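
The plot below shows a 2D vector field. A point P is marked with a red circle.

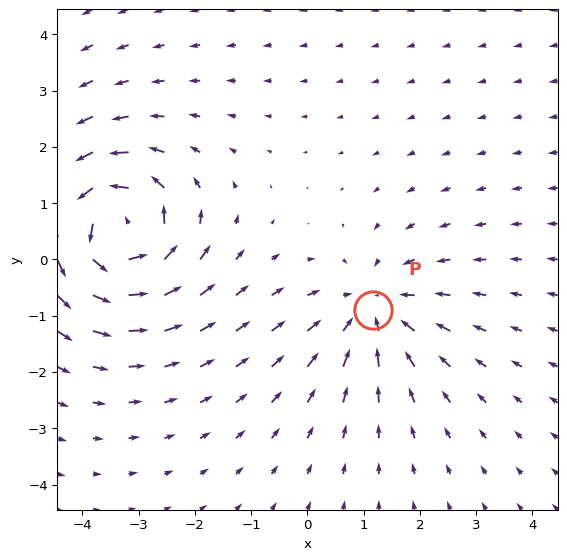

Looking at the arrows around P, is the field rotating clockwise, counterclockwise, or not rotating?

not rotating

Near P at (1.2, -0.9) the arrows show no circulation. The curl there is ≈0.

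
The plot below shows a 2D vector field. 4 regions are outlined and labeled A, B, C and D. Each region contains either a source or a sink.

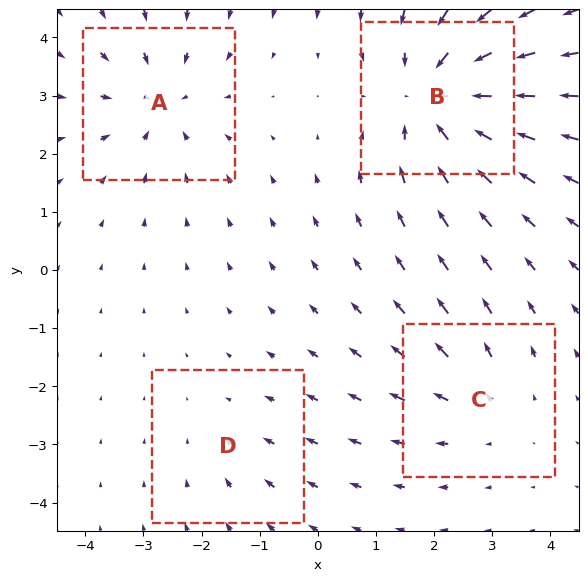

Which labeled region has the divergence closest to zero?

Divergence at each region's feature centre — A: about -4, B: about -7, C: about +3, D: about -2. Region D is closest to zero.

D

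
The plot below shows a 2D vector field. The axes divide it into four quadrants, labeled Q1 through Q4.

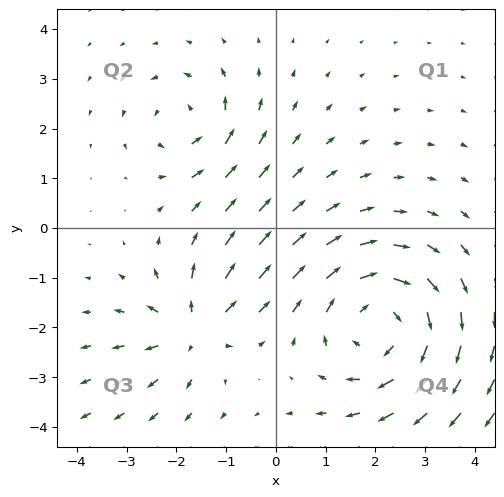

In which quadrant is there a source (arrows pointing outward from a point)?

Q3

The source sits at approximately (-1.7, -2.0), which lies in quadrant Q3. The divergence there is about +4, positive as expected for a source.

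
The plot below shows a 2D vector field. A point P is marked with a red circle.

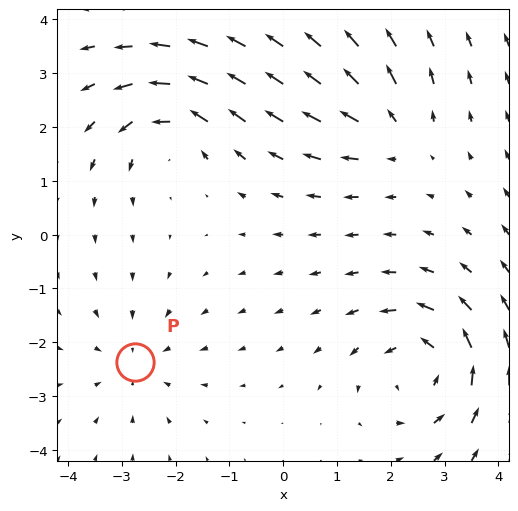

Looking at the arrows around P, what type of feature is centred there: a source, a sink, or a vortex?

At P (-2.8, -2.4) the arrows converge inward. Divergence about -2, curl ≈0 — negative divergence with near-zero curl is a sink.

sink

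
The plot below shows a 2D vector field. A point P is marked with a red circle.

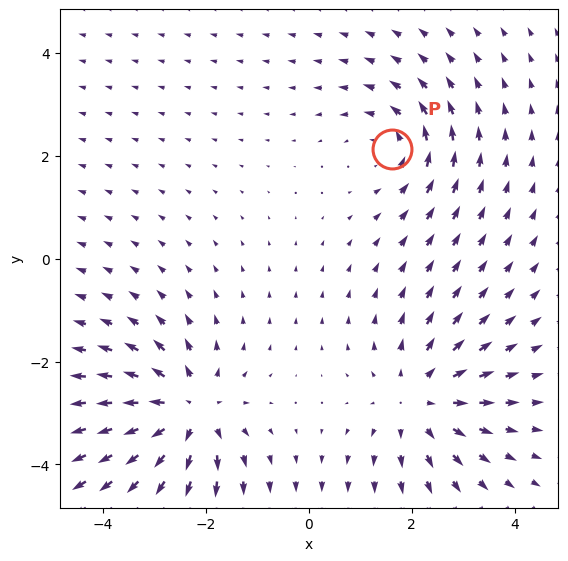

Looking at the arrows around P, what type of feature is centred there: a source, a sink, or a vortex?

At P (1.6, 2.1) the arrows circulate counterclockwise. Divergence ≈0, curl about +3 — near-zero divergence with nonzero curl is a vortex.

vortex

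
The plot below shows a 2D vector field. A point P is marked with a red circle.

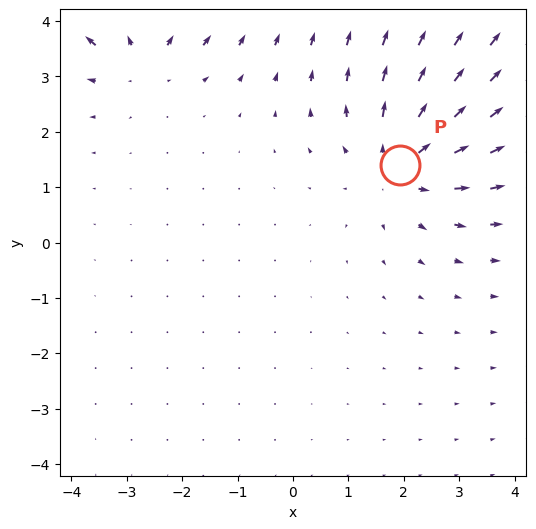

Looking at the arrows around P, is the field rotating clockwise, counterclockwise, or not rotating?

not rotating

Near P at (1.9, 1.4) the arrows show no circulation. The curl there is ≈0.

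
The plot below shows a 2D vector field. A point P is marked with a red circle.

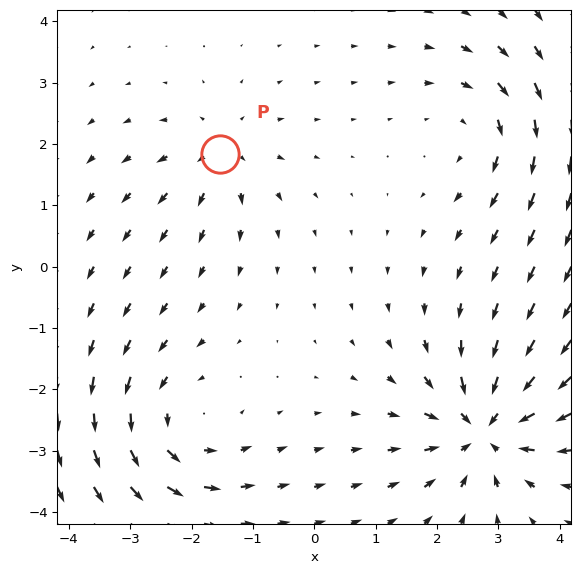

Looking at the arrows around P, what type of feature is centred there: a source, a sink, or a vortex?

At P (-1.5, 1.8) the arrows spread outward. Divergence about +3, curl ≈0 — positive divergence with near-zero curl is a source.

source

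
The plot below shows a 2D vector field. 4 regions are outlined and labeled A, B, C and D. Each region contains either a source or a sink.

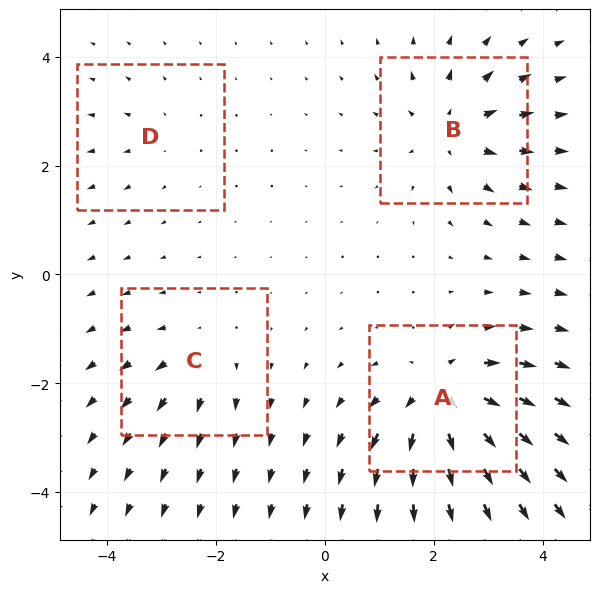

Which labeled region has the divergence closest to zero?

D

Divergence at each region's feature centre — A: about +8, B: about +6, C: about +4, D: about +2. Region D is closest to zero.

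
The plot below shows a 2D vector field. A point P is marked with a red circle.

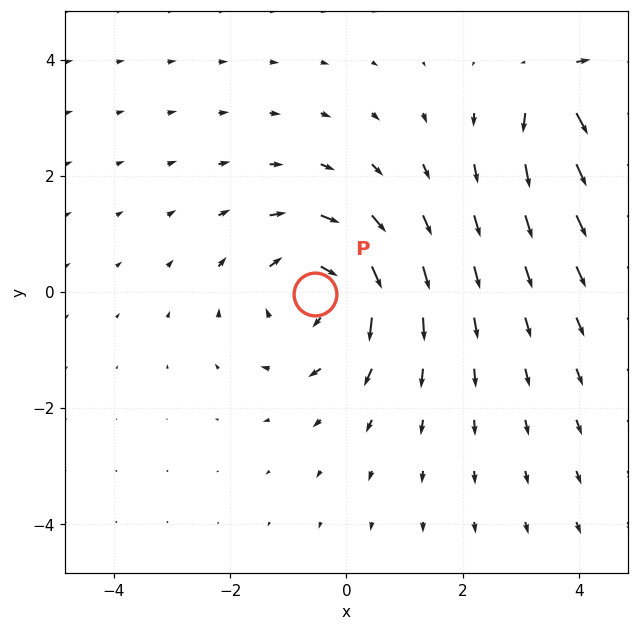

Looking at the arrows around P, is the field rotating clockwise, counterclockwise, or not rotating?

Near P at (-0.5, -0.0) the arrows circulate clockwise. The curl (z-component) there is about -3; negative curl means clockwise rotation.

clockwise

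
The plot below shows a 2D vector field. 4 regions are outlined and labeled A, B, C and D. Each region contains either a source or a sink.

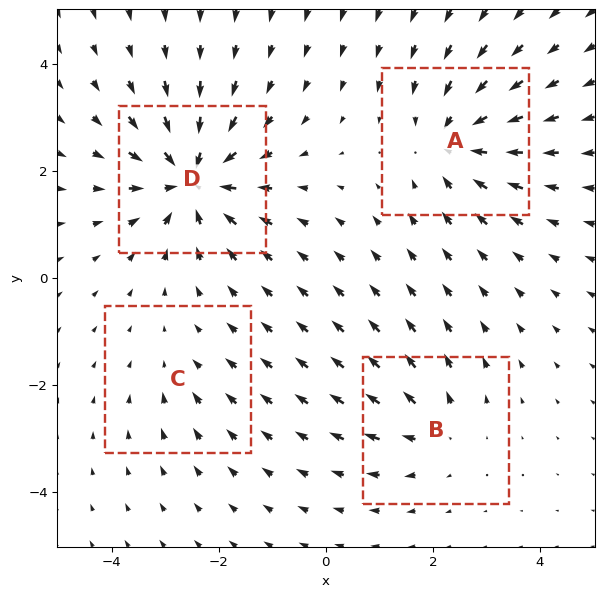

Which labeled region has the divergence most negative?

D

Divergence at each region's feature centre — A: about -5, B: about +4, C: about -2, D: about -7. Region D is most negative.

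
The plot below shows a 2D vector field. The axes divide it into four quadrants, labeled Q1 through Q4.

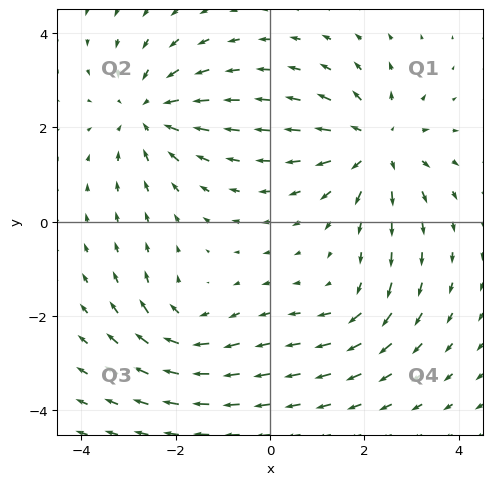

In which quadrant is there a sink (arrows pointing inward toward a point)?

Q2

The sink sits at approximately (-2.6, 2.3), which lies in quadrant Q2. The divergence there is about -4, negative as expected for a sink.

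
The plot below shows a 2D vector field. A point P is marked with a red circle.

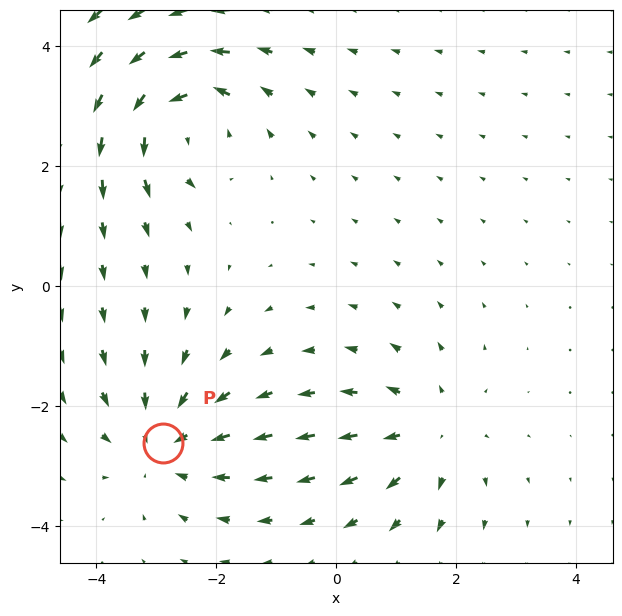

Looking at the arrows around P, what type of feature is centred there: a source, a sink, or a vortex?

At P (-2.9, -2.6) the arrows converge inward. Divergence about -4, curl ≈0 — negative divergence with near-zero curl is a sink.

sink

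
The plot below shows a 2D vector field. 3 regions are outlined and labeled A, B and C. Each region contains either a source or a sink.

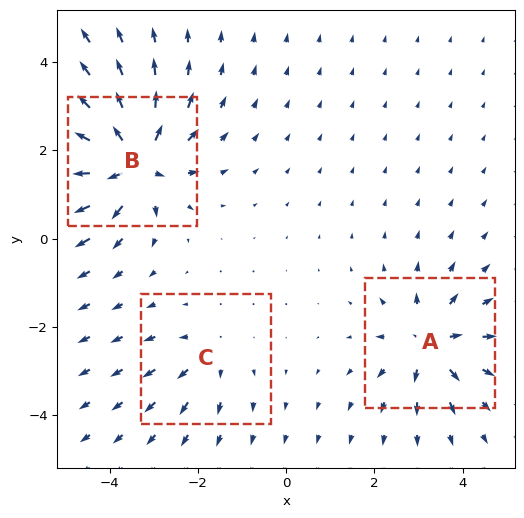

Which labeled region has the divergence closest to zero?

C

Divergence at each region's feature centre — A: about +4, B: about +6, C: about +2. Region C is closest to zero.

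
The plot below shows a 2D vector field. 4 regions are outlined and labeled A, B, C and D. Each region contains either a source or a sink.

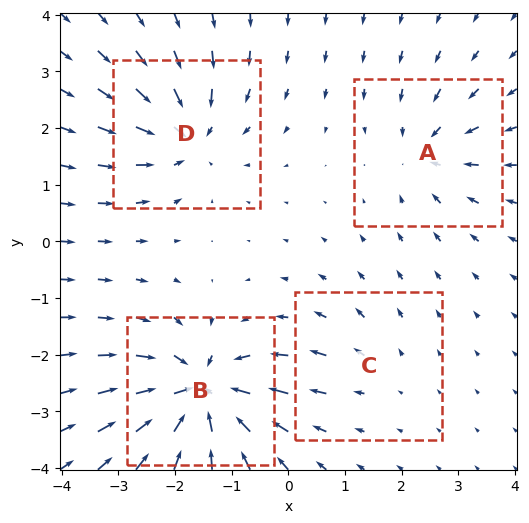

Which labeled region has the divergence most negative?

B

Divergence at each region's feature centre — A: about -4, B: about -8, C: about +2, D: about -6. Region B is most negative.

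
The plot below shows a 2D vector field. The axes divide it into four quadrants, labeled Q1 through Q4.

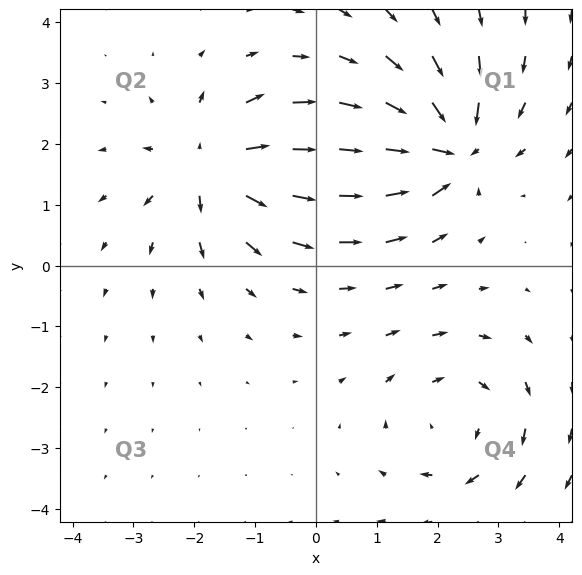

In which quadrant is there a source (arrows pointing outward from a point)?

The source sits at approximately (-1.7, 1.6), which lies in quadrant Q2. The divergence there is about +5, positive as expected for a source.

Q2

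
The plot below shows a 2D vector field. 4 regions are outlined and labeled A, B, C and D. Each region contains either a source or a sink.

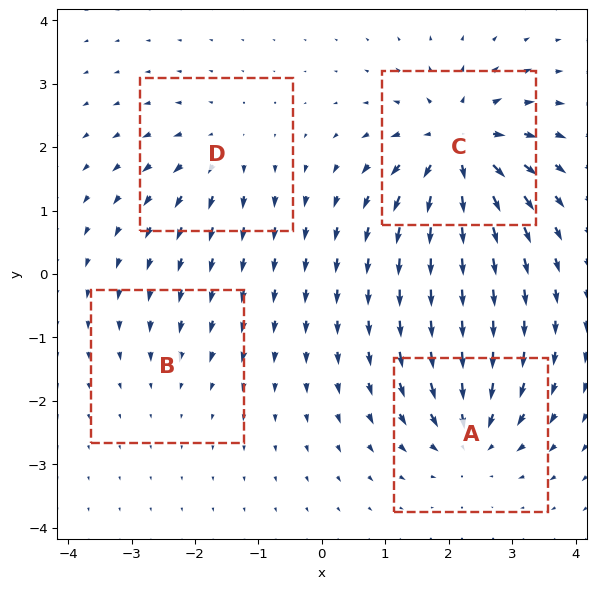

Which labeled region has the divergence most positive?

C

Divergence at each region's feature centre — A: about -6, B: about -2, C: about +9, D: about +4. Region C is most positive.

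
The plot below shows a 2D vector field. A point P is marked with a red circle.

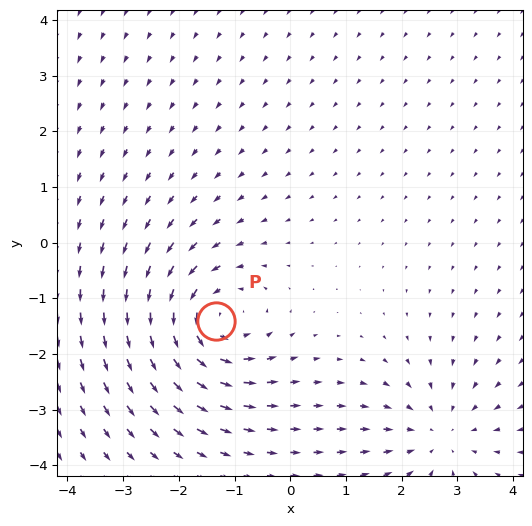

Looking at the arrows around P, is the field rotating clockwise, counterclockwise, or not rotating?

Near P at (-1.3, -1.4) the arrows circulate counterclockwise. The curl (z-component) there is about +5; positive curl means counterclockwise rotation.

counterclockwise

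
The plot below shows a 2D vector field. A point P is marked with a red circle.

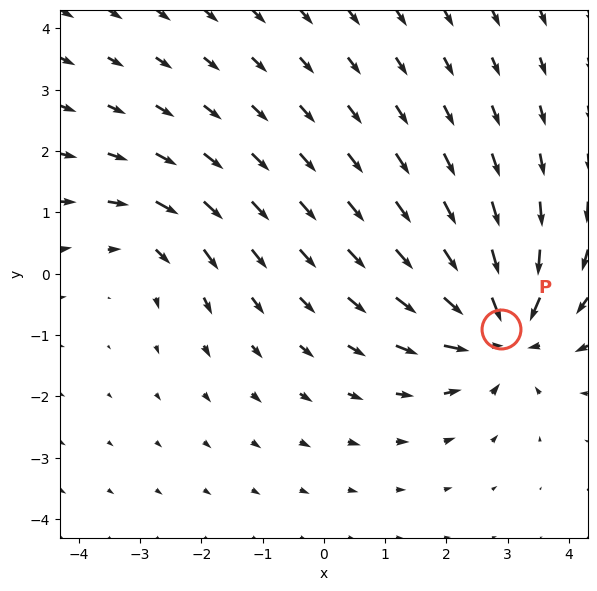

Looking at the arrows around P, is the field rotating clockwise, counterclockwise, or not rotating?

Near P at (2.9, -0.9) the arrows show no circulation. The curl there is ≈0.

not rotating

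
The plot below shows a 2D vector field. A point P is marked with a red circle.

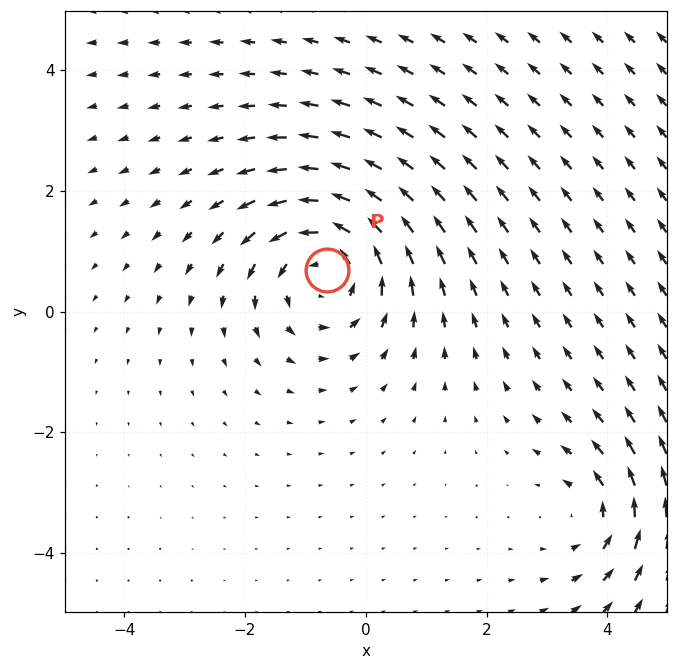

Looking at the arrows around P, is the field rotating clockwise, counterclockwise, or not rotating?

Near P at (-0.6, 0.7) the arrows circulate counterclockwise. The curl (z-component) there is about +4; positive curl means counterclockwise rotation.

counterclockwise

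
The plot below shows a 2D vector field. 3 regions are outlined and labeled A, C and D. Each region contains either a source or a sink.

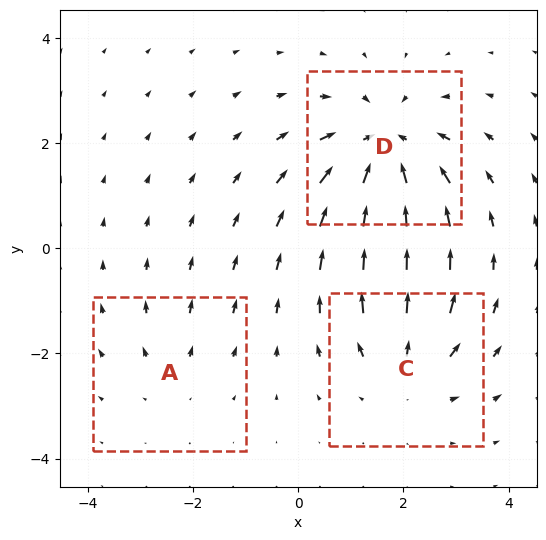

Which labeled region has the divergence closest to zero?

Divergence at each region's feature centre — A: about +2, C: about +3, D: about -5. Region A is closest to zero.

A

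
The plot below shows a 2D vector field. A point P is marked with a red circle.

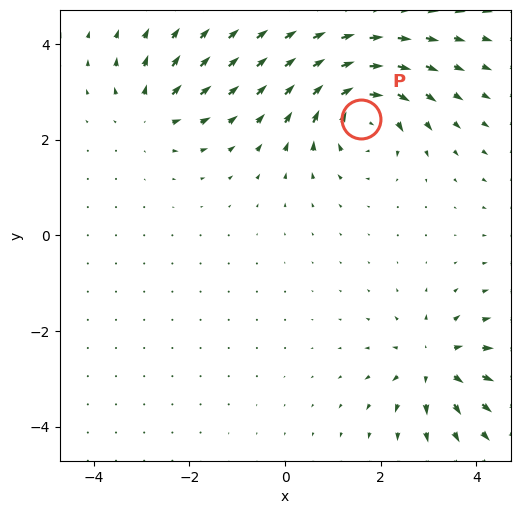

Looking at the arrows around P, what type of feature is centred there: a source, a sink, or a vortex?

vortex

At P (1.6, 2.4) the arrows circulate clockwise. Divergence ≈0, curl about -7 — near-zero divergence with nonzero curl is a vortex.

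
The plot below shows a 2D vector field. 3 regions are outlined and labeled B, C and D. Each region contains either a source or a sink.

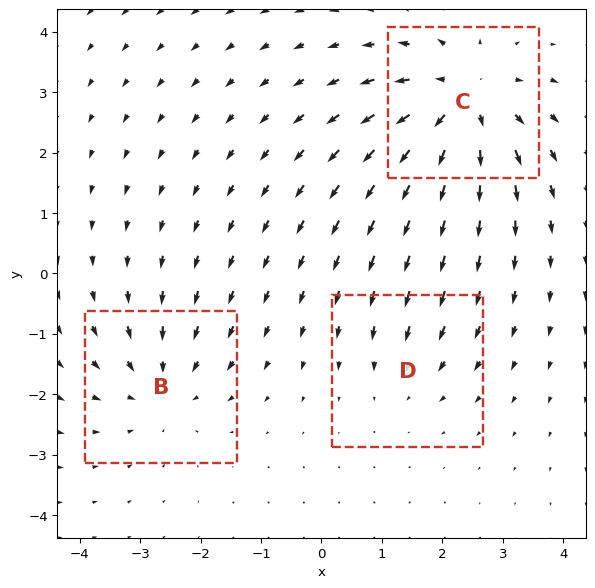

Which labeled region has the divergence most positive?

Divergence at each region's feature centre — B: about -3, C: about +5, D: about -2. Region C is most positive.

C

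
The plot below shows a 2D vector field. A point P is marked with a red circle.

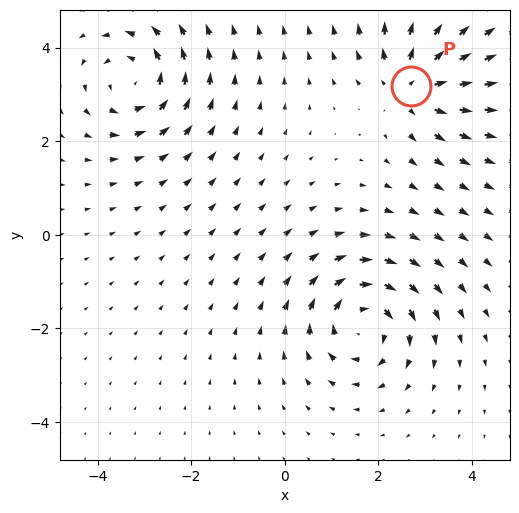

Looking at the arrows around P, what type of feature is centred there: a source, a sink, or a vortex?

At P (2.7, 3.2) the arrows spread outward. Divergence about +5, curl ≈0 — positive divergence with near-zero curl is a source.

source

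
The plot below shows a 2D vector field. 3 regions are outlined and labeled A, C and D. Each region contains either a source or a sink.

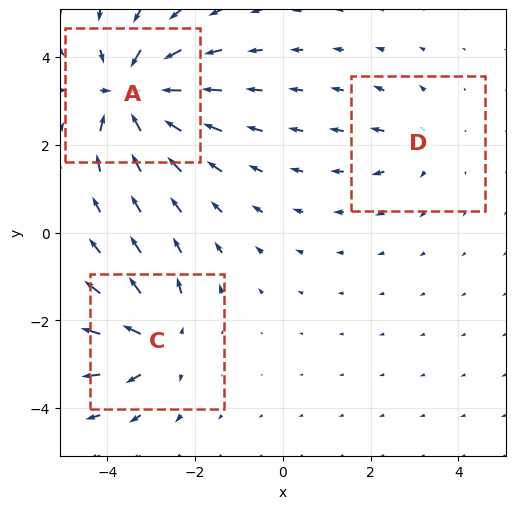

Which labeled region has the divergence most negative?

Divergence at each region's feature centre — A: about -6, C: about +4, D: about +2. Region A is most negative.

A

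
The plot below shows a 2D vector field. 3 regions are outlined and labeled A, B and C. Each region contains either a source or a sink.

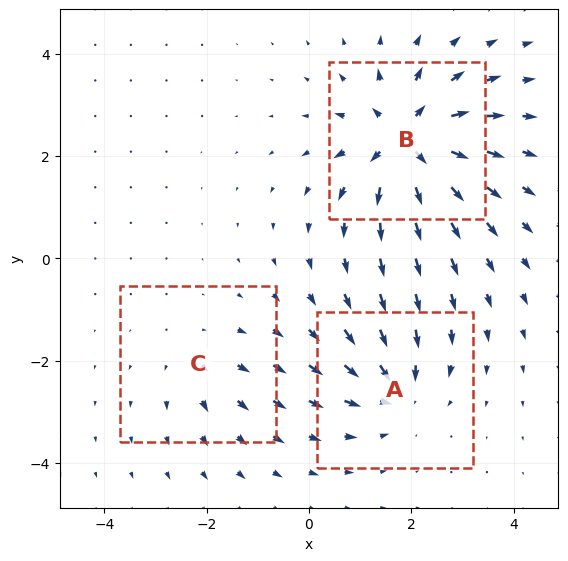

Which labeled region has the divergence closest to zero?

Divergence at each region's feature centre — A: about -4, B: about +6, C: about +2. Region C is closest to zero.

C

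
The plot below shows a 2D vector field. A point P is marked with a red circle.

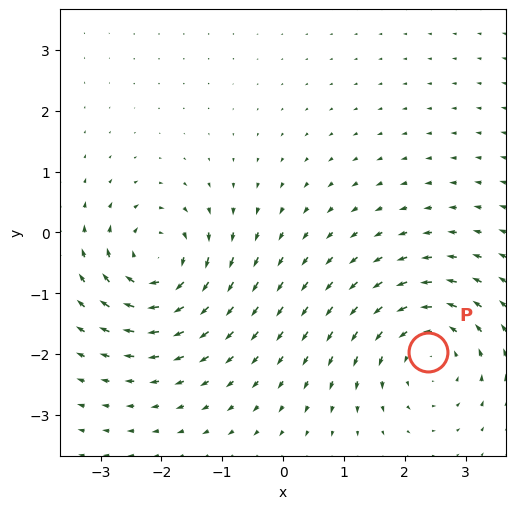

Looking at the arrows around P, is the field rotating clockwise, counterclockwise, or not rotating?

counterclockwise

Near P at (2.4, -2.0) the arrows circulate counterclockwise. The curl (z-component) there is about +4; positive curl means counterclockwise rotation.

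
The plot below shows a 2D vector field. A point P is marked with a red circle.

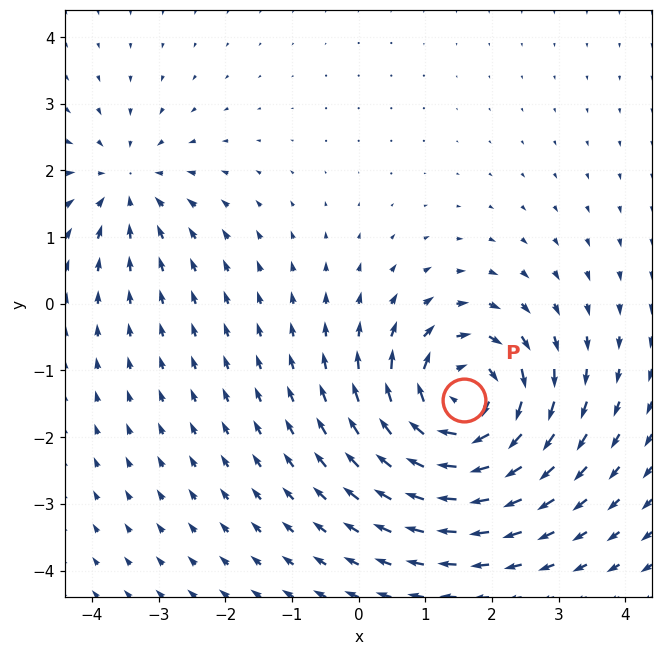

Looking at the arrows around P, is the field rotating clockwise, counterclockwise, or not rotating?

clockwise

Near P at (1.6, -1.4) the arrows circulate clockwise. The curl (z-component) there is about -6; negative curl means clockwise rotation.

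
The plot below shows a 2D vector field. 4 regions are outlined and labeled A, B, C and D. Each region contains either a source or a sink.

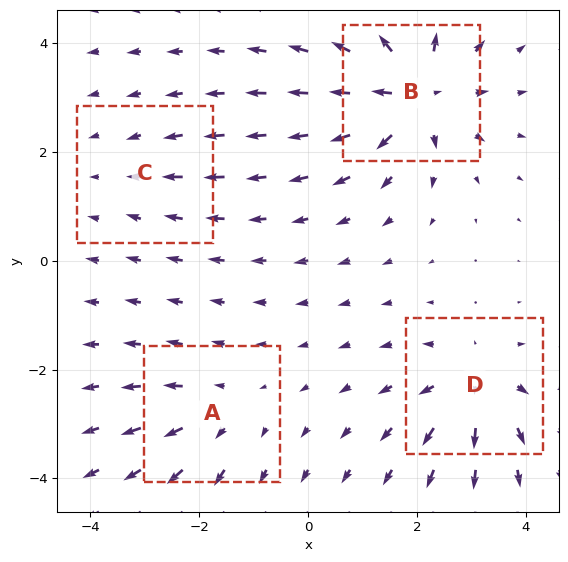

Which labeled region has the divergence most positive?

B

Divergence at each region's feature centre — A: about +4, B: about +8, C: about -2, D: about +6. Region B is most positive.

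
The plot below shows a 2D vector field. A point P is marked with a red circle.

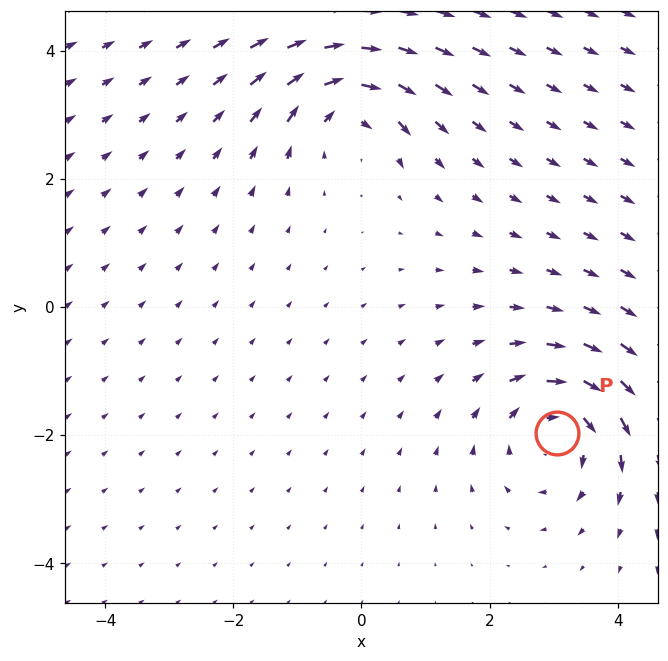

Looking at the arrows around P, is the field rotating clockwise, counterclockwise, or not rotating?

Near P at (3.0, -2.0) the arrows circulate clockwise. The curl (z-component) there is about -5; negative curl means clockwise rotation.

clockwise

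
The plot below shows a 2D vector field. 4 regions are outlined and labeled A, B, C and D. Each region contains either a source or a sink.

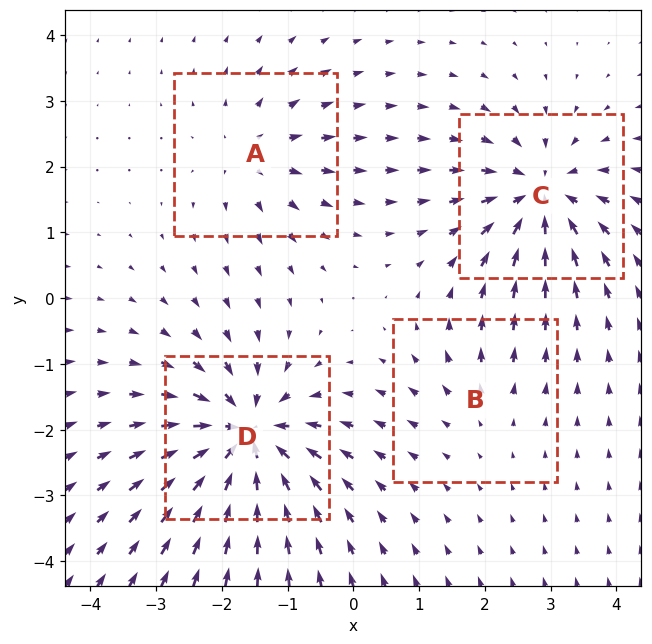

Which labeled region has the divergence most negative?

D

Divergence at each region's feature centre — A: about +4, B: about +2, C: about -6, D: about -8. Region D is most negative.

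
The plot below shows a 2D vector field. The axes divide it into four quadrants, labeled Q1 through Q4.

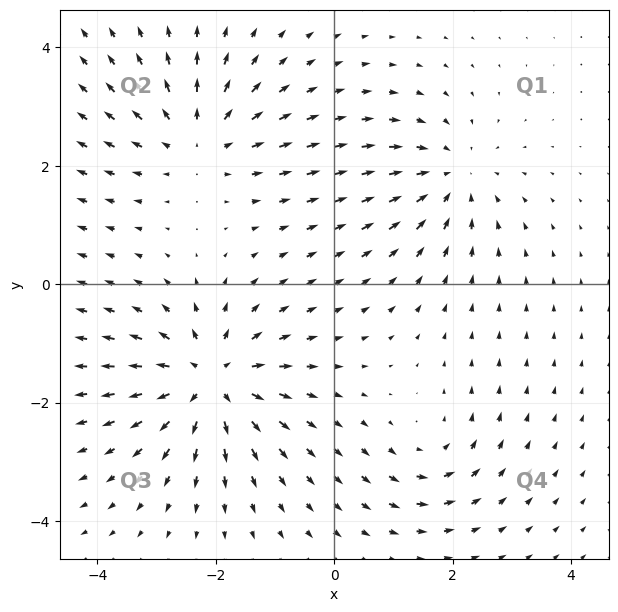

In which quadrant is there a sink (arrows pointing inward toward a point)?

The sink sits at approximately (2.0, 1.8), which lies in quadrant Q1. The divergence there is about -4, negative as expected for a sink.

Q1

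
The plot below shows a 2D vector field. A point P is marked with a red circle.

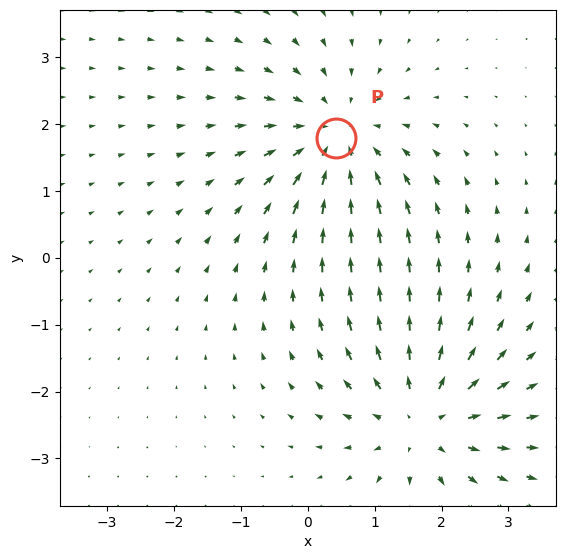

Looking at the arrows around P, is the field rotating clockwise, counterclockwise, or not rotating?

not rotating

Near P at (0.4, 1.8) the arrows show no circulation. The curl there is ≈0.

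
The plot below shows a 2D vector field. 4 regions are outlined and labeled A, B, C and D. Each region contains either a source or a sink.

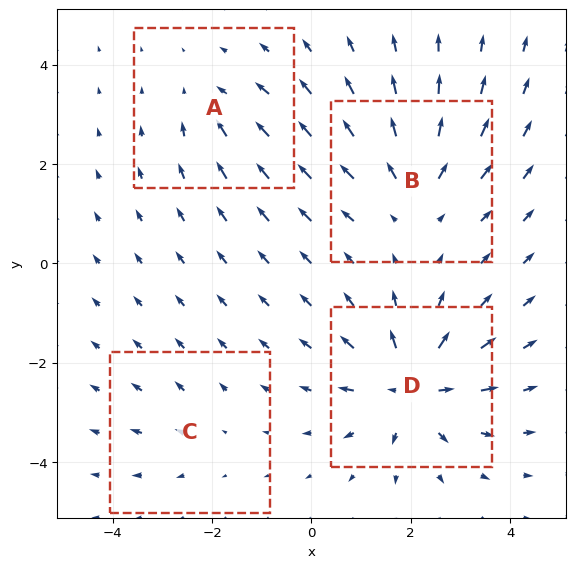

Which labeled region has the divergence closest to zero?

C

Divergence at each region's feature centre — A: about -3, B: about +5, C: about +2, D: about +7. Region C is closest to zero.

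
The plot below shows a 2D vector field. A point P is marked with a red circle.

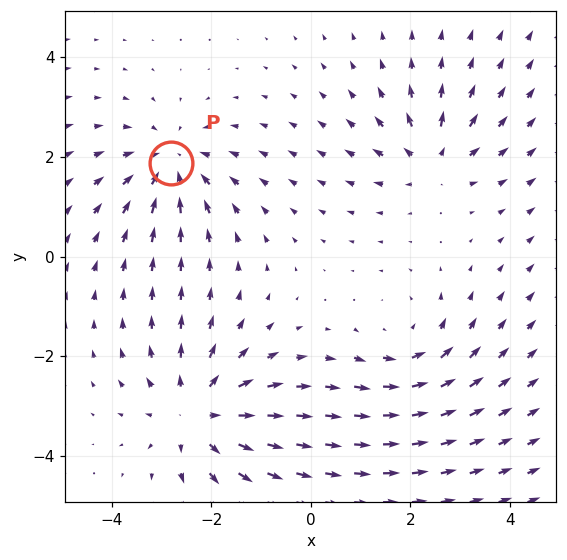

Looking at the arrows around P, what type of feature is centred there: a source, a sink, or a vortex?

sink

At P (-2.8, 1.9) the arrows converge inward. Divergence about -4, curl ≈0 — negative divergence with near-zero curl is a sink.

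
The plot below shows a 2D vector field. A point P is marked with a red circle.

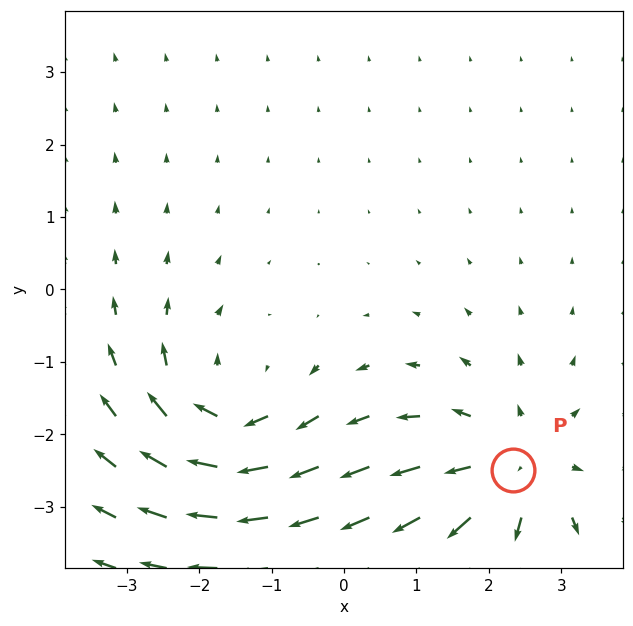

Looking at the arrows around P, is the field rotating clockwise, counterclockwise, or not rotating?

not rotating

Near P at (2.3, -2.5) the arrows show no circulation. The curl there is ≈0.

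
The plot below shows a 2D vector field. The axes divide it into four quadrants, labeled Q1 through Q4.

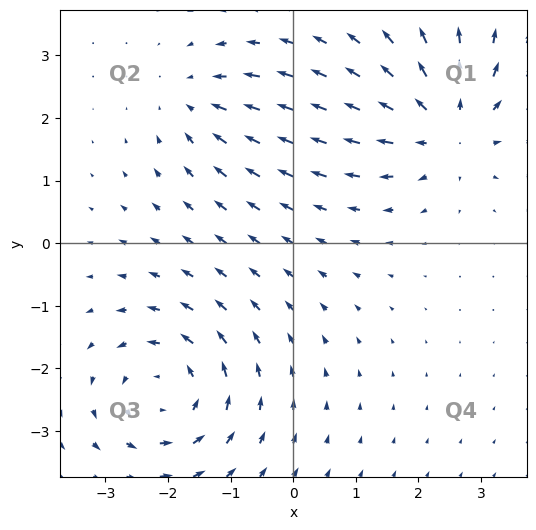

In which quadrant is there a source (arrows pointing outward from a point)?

Q1

The source sits at approximately (2.5, 1.9), which lies in quadrant Q1. The divergence there is about +4, positive as expected for a source.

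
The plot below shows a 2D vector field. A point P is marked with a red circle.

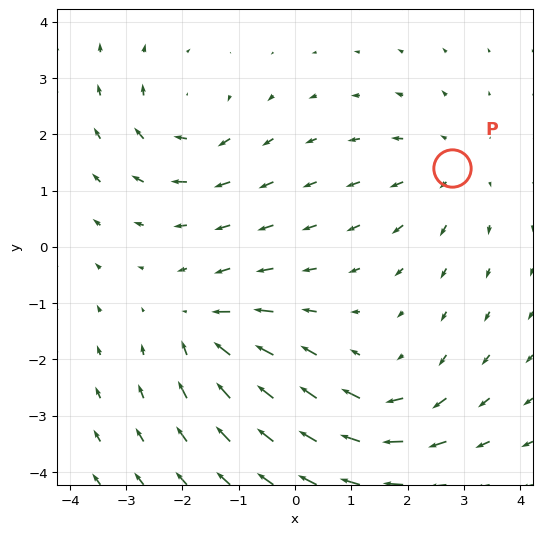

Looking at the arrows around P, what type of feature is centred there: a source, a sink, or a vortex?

source

At P (2.8, 1.4) the arrows spread outward. Divergence about +3, curl ≈0 — positive divergence with near-zero curl is a source.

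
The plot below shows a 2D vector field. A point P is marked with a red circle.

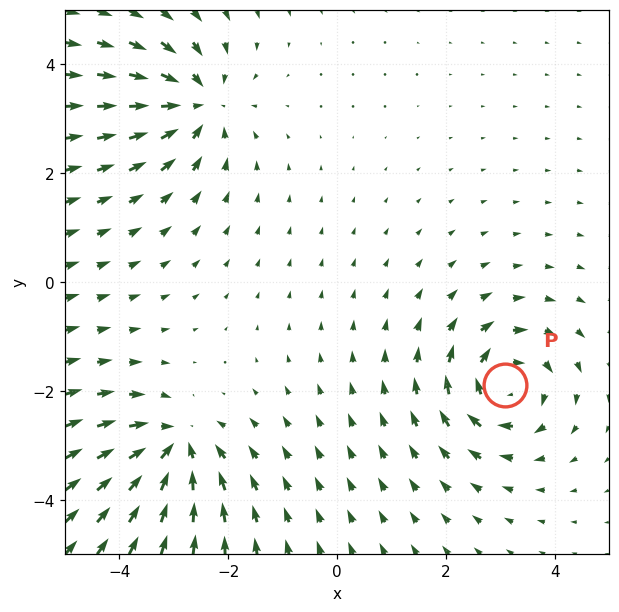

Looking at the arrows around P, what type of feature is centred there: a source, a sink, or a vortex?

At P (3.1, -1.9) the arrows circulate clockwise. Divergence ≈0, curl about -6 — near-zero divergence with nonzero curl is a vortex.

vortex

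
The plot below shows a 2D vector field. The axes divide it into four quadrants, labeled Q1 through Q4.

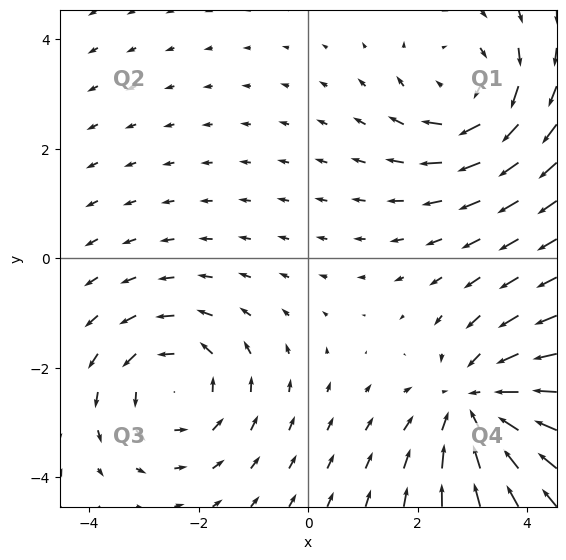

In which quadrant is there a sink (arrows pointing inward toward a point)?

Q4

The sink sits at approximately (3.1, -2.7), which lies in quadrant Q4. The divergence there is about -3, negative as expected for a sink.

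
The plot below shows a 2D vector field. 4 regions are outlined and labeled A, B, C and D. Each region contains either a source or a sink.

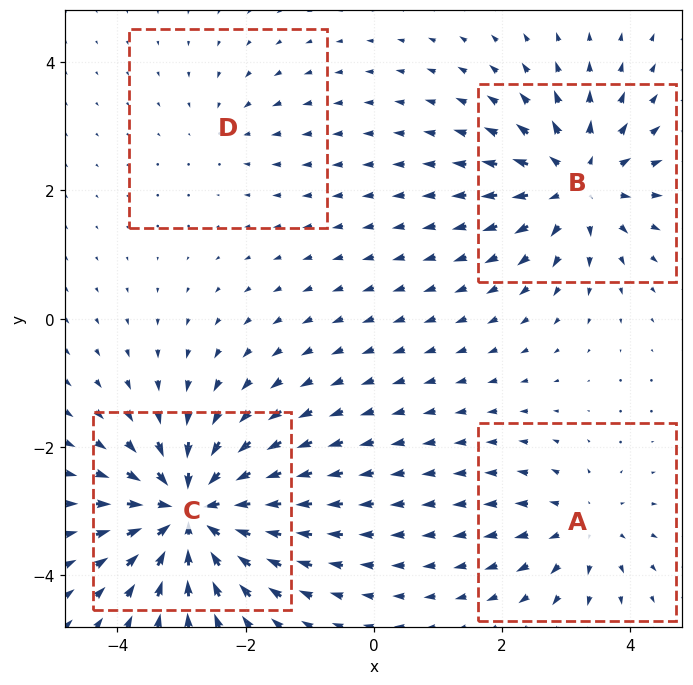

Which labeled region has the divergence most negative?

Divergence at each region's feature centre — A: about +4, B: about +6, C: about -9, D: about -2. Region C is most negative.

C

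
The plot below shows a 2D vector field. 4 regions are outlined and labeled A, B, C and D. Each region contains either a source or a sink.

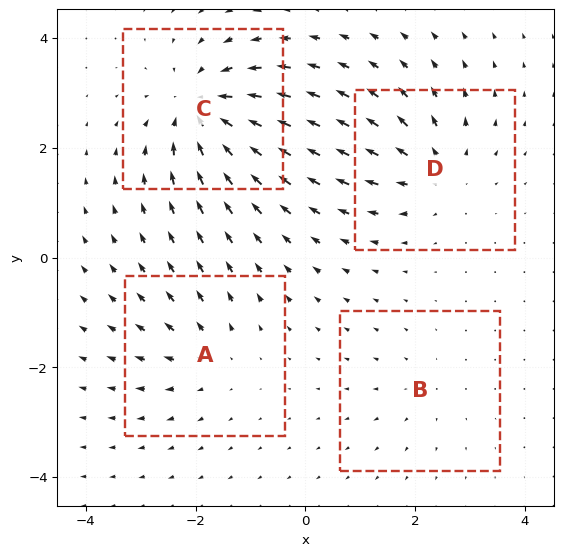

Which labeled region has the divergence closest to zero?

Divergence at each region's feature centre — A: about +3, B: about +2, C: about -7, D: about +5. Region B is closest to zero.

B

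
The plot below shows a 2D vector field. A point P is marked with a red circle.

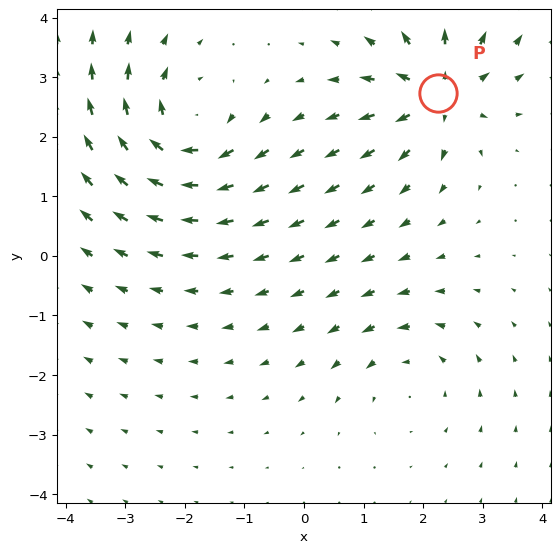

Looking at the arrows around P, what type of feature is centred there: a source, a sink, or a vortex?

source

At P (2.3, 2.7) the arrows spread outward. Divergence about +5, curl ≈0 — positive divergence with near-zero curl is a source.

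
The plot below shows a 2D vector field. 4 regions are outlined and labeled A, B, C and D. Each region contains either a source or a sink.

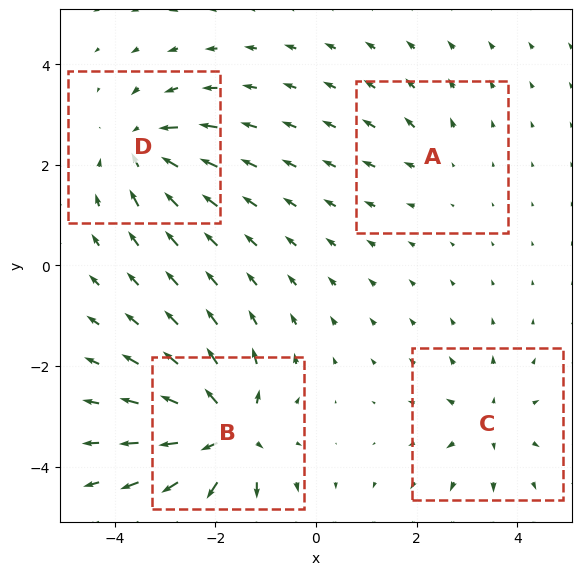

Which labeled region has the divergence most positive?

B

Divergence at each region's feature centre — A: about +3, B: about +9, C: about +4, D: about -6. Region B is most positive.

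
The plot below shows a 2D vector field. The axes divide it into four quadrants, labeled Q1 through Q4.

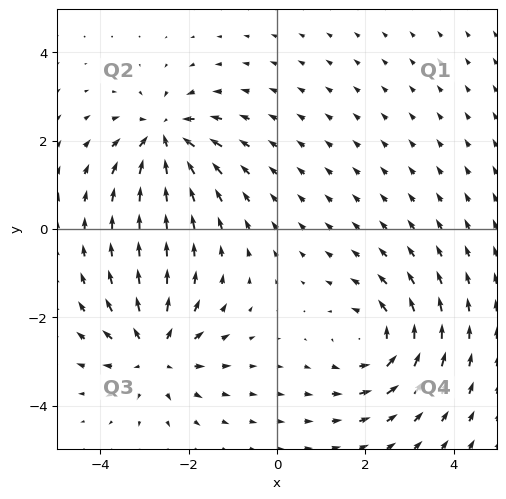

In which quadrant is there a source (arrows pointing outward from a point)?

Q3

The source sits at approximately (-2.8, -2.8), which lies in quadrant Q3. The divergence there is about +4, positive as expected for a source.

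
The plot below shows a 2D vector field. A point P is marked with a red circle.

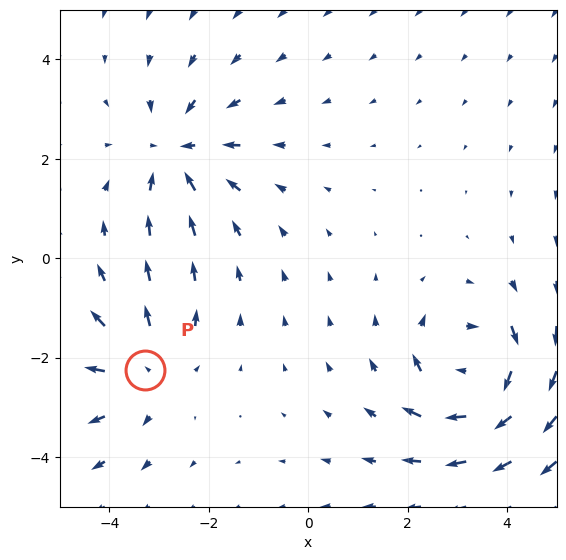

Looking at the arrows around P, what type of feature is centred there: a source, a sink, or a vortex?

At P (-3.3, -2.3) the arrows spread outward. Divergence about +3, curl ≈0 — positive divergence with near-zero curl is a source.

source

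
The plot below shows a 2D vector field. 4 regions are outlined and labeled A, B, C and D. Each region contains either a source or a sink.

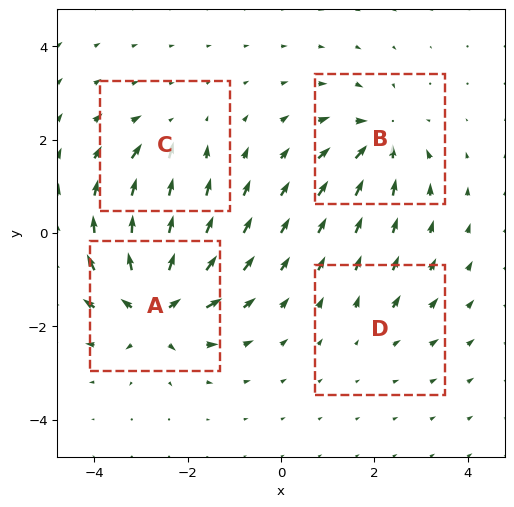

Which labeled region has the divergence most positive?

A

Divergence at each region's feature centre — A: about +9, B: about -6, C: about -4, D: about +2. Region A is most positive.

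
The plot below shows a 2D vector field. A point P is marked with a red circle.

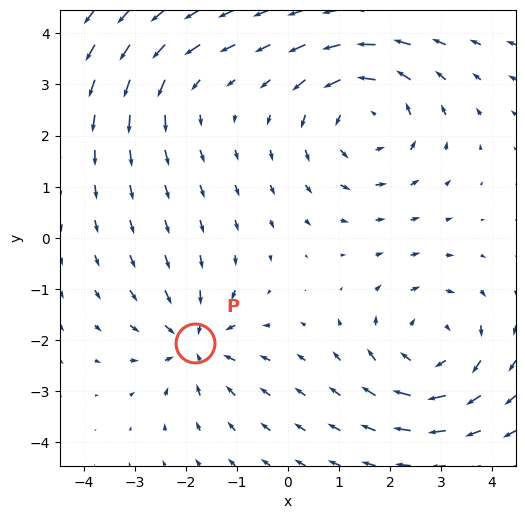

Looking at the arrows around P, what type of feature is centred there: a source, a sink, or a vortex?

At P (-1.8, -2.1) the arrows converge inward. Divergence about -4, curl ≈0 — negative divergence with near-zero curl is a sink.

sink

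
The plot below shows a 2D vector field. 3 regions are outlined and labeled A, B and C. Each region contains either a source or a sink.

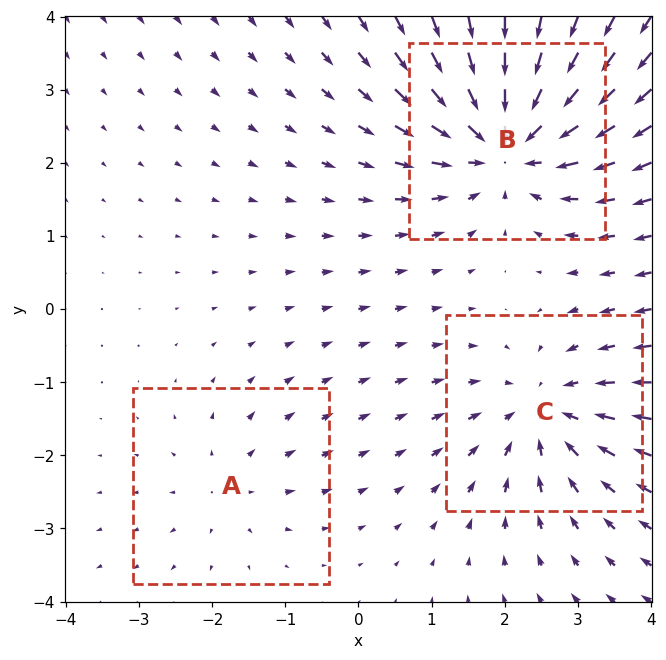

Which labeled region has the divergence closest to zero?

Divergence at each region's feature centre — A: about +2, B: about -6, C: about -4. Region A is closest to zero.

A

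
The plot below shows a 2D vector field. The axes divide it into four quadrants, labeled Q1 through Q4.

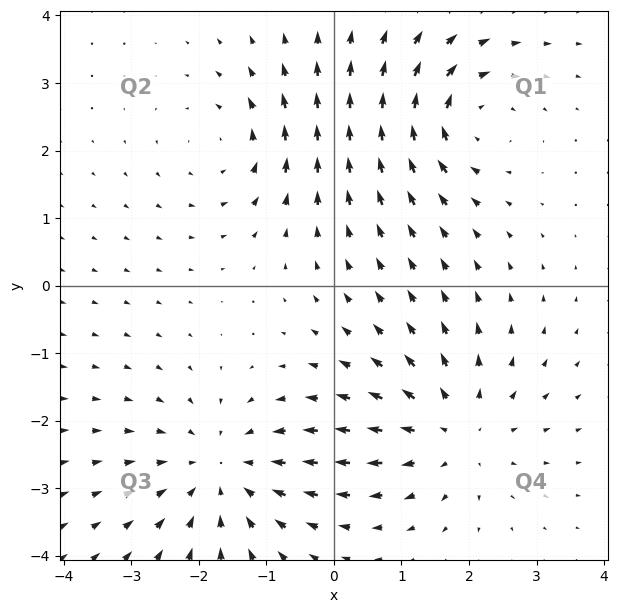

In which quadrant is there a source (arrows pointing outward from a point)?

Q4

The source sits at approximately (1.8, -2.2), which lies in quadrant Q4. The divergence there is about +3, positive as expected for a source.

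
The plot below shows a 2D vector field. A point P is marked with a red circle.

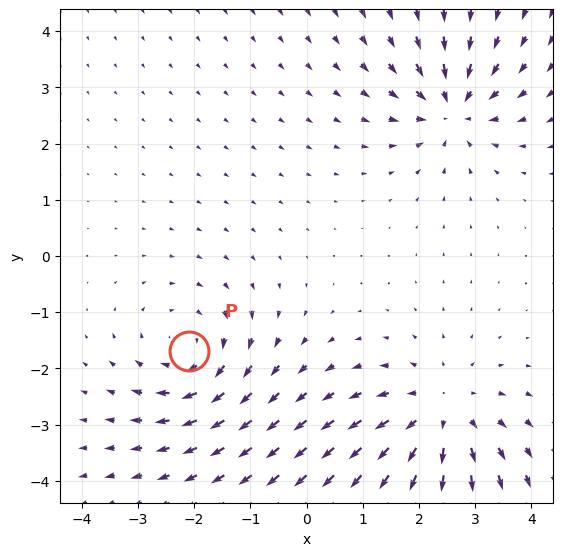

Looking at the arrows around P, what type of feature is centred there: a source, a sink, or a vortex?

vortex

At P (-2.1, -1.7) the arrows circulate clockwise. Divergence ≈0, curl about -3 — near-zero divergence with nonzero curl is a vortex.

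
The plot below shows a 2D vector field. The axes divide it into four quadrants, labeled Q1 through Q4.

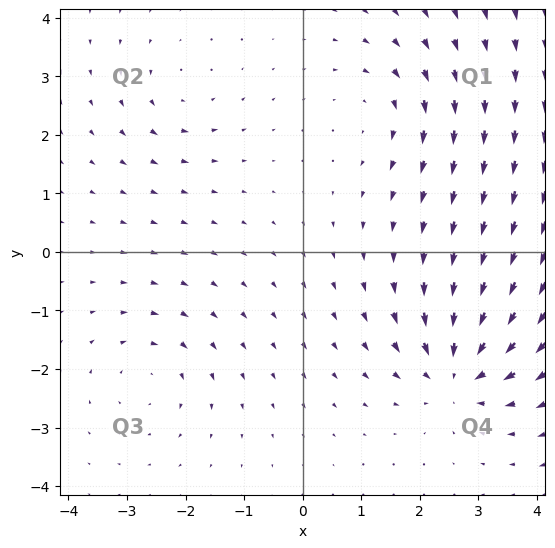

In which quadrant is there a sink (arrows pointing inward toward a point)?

The sink sits at approximately (2.7, -2.0), which lies in quadrant Q4. The divergence there is about -6, negative as expected for a sink.

Q4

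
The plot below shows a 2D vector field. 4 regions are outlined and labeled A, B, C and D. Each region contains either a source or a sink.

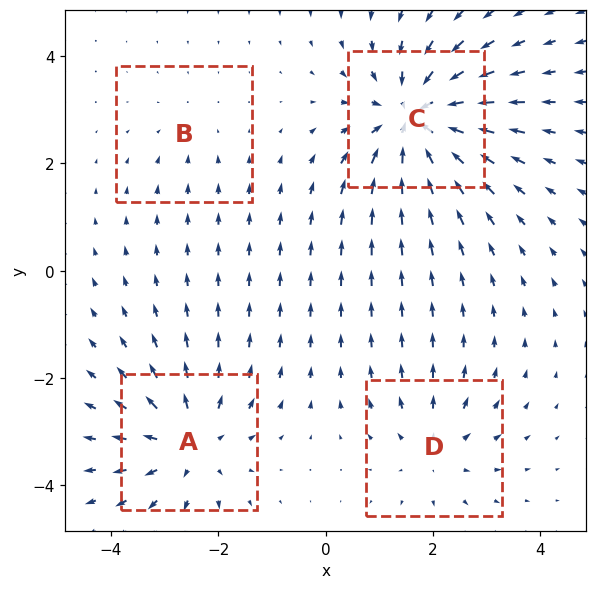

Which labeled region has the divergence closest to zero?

B

Divergence at each region's feature centre — A: about +5, B: about -2, C: about -7, D: about +3. Region B is closest to zero.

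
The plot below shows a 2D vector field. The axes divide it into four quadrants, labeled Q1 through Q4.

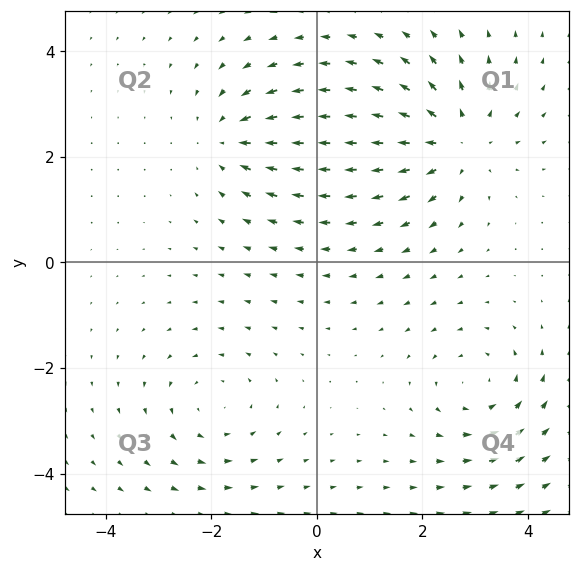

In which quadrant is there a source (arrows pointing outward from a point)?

Q1

The source sits at approximately (2.6, 2.3), which lies in quadrant Q1. The divergence there is about +3, positive as expected for a source.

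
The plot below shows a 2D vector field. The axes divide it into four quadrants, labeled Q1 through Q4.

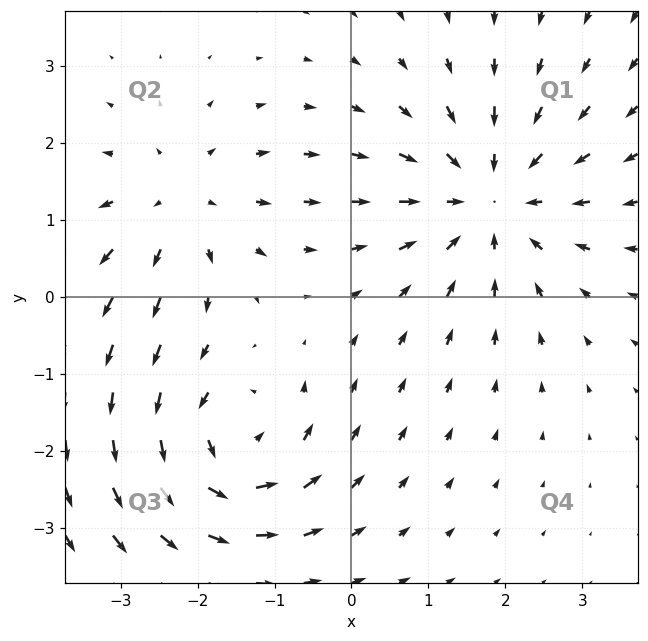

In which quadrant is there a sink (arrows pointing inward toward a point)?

The sink sits at approximately (1.8, 1.3), which lies in quadrant Q1. The divergence there is about -4, negative as expected for a sink.

Q1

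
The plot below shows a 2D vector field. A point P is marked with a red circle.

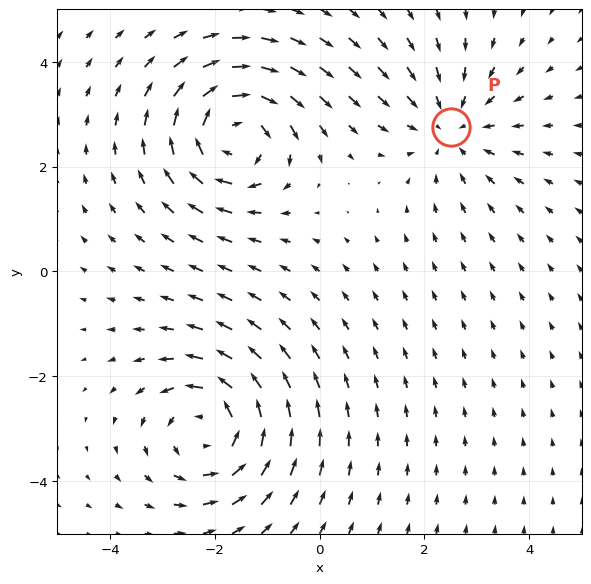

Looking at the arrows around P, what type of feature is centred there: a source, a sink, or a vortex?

At P (2.5, 2.7) the arrows converge inward. Divergence about -3, curl ≈0 — negative divergence with near-zero curl is a sink.

sink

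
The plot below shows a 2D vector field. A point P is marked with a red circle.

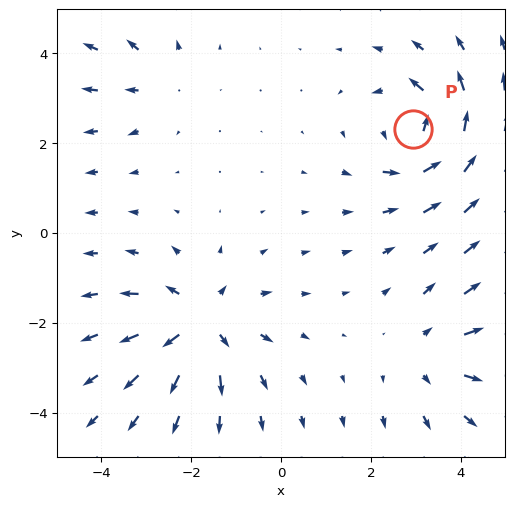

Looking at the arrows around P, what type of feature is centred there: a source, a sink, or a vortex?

At P (2.9, 2.3) the arrows circulate counterclockwise. Divergence ≈0, curl about +5 — near-zero divergence with nonzero curl is a vortex.

vortex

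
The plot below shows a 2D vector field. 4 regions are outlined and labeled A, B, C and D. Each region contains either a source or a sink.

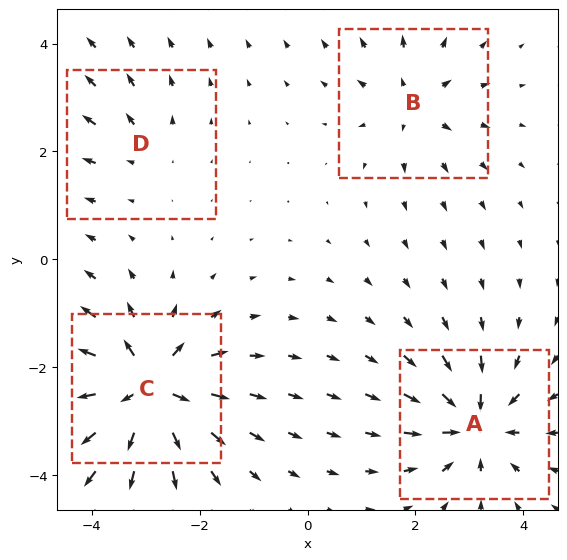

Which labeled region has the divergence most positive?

C

Divergence at each region's feature centre — A: about -6, B: about +4, C: about +8, D: about +3. Region C is most positive.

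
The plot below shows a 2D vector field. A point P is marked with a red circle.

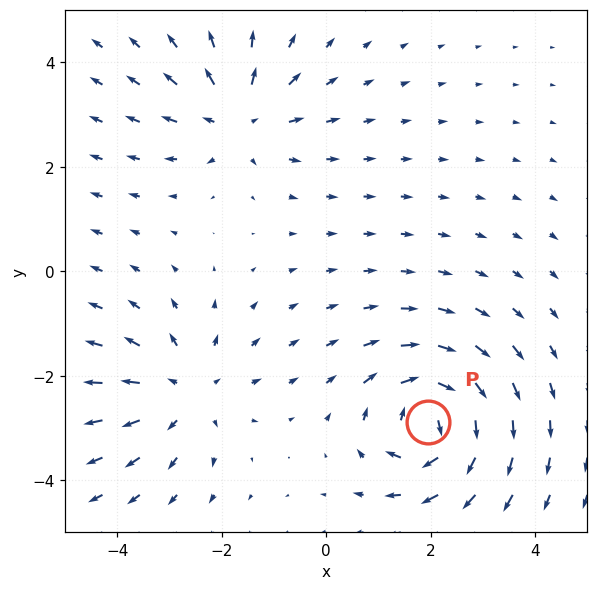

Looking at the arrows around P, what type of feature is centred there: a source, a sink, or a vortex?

vortex

At P (1.9, -2.9) the arrows circulate clockwise. Divergence ≈0, curl about -7 — near-zero divergence with nonzero curl is a vortex.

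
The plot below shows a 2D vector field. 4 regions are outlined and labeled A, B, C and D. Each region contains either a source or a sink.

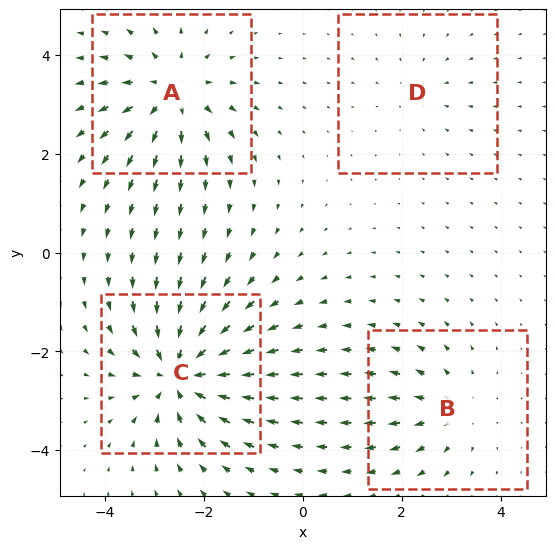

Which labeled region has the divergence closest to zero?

Divergence at each region's feature centre — A: about +6, B: about +4, C: about -8, D: about -2. Region D is closest to zero.

D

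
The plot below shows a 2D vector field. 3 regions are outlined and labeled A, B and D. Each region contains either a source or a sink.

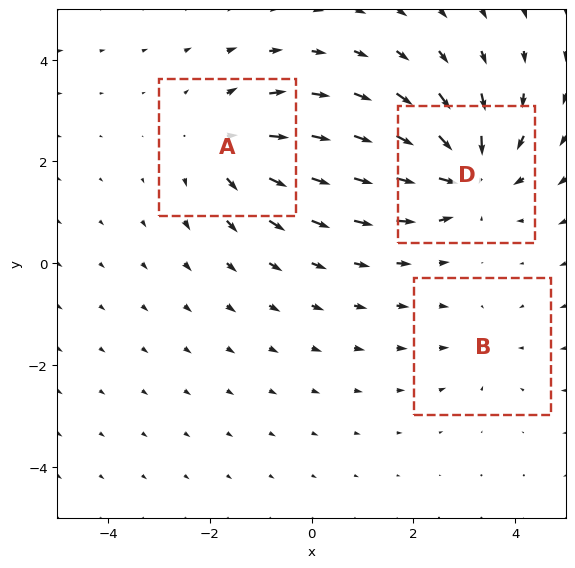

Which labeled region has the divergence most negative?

D

Divergence at each region's feature centre — A: about +4, B: about -2, D: about -5. Region D is most negative.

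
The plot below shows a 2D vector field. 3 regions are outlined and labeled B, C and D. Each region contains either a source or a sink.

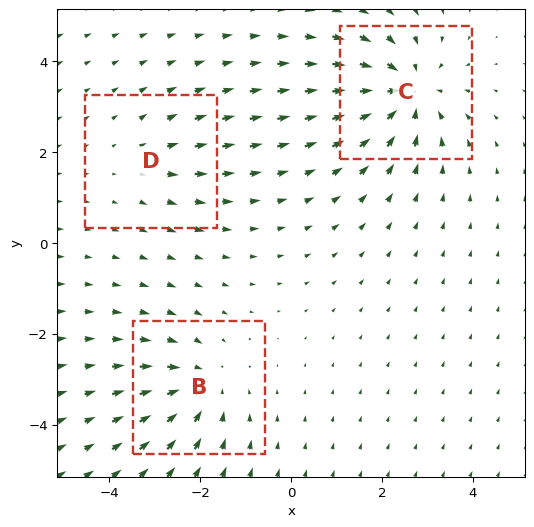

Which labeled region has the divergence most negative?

Divergence at each region's feature centre — B: about -3, C: about -4, D: about +2. Region C is most negative.

C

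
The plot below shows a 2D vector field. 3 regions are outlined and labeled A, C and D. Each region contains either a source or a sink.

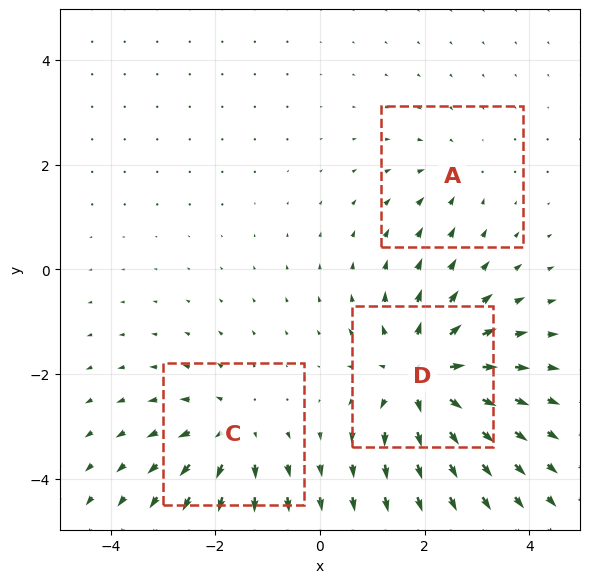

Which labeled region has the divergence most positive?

D

Divergence at each region's feature centre — A: about -2, C: about +3, D: about +5. Region D is most positive.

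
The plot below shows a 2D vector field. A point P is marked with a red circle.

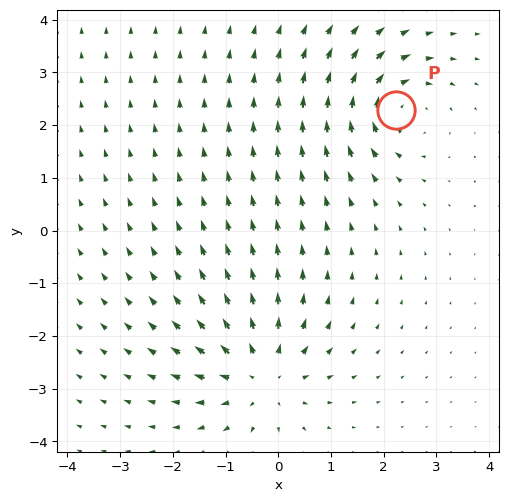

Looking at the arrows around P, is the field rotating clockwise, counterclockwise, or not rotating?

Near P at (2.2, 2.3) the arrows circulate clockwise. The curl (z-component) there is about -3; negative curl means clockwise rotation.

clockwise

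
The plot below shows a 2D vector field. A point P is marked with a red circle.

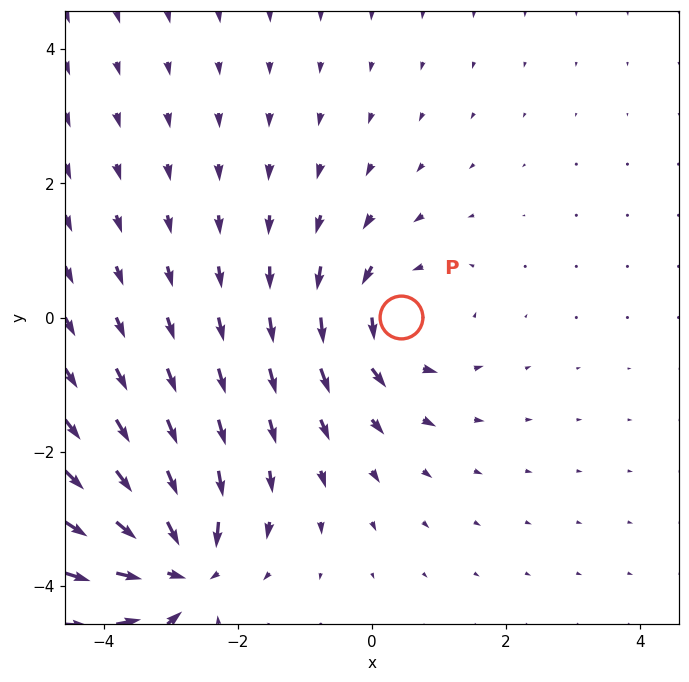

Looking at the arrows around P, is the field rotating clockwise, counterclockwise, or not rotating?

Near P at (0.4, 0.0) the arrows circulate counterclockwise. The curl (z-component) there is about +4; positive curl means counterclockwise rotation.

counterclockwise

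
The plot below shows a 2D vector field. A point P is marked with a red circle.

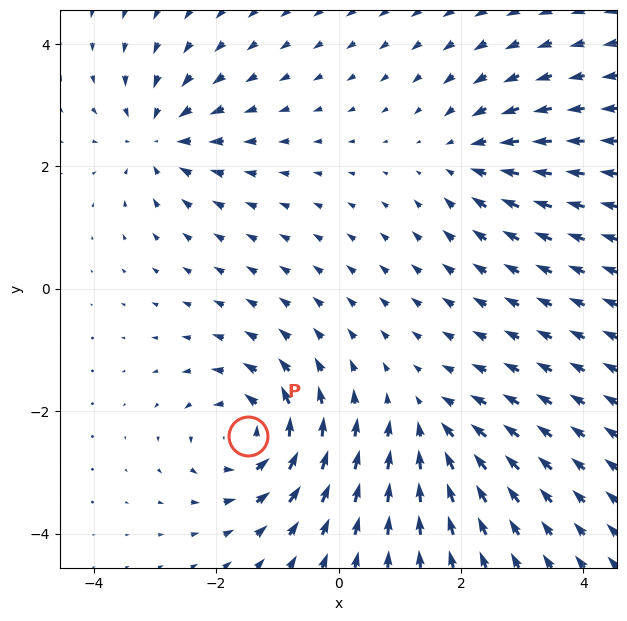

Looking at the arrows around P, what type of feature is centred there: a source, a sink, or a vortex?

At P (-1.5, -2.4) the arrows circulate counterclockwise. Divergence ≈0, curl about +6 — near-zero divergence with nonzero curl is a vortex.

vortex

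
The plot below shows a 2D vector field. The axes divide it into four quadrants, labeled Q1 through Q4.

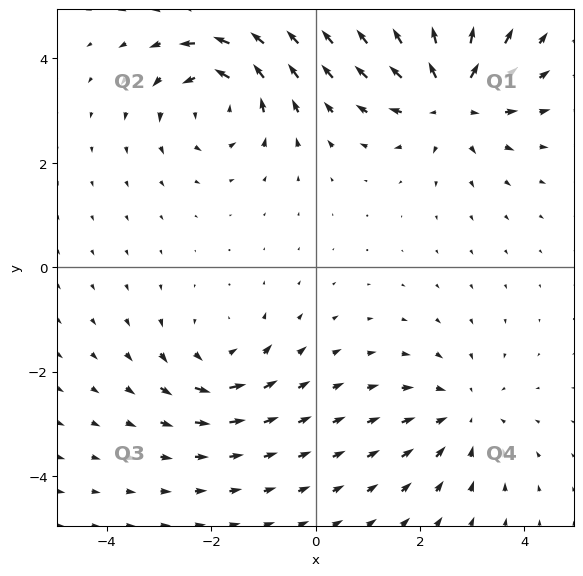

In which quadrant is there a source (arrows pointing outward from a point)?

Q1

The source sits at approximately (2.6, 3.3), which lies in quadrant Q1. The divergence there is about +5, positive as expected for a source.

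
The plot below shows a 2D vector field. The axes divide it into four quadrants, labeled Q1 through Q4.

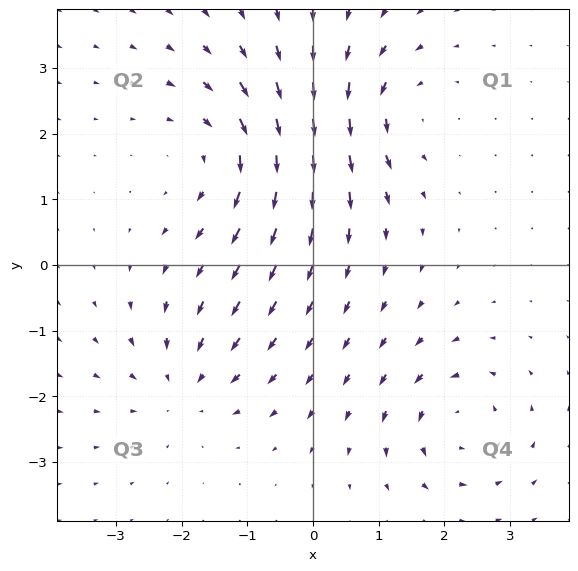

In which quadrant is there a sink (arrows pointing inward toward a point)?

Q3

The sink sits at approximately (-2.0, -1.8), which lies in quadrant Q3. The divergence there is about -3, negative as expected for a sink.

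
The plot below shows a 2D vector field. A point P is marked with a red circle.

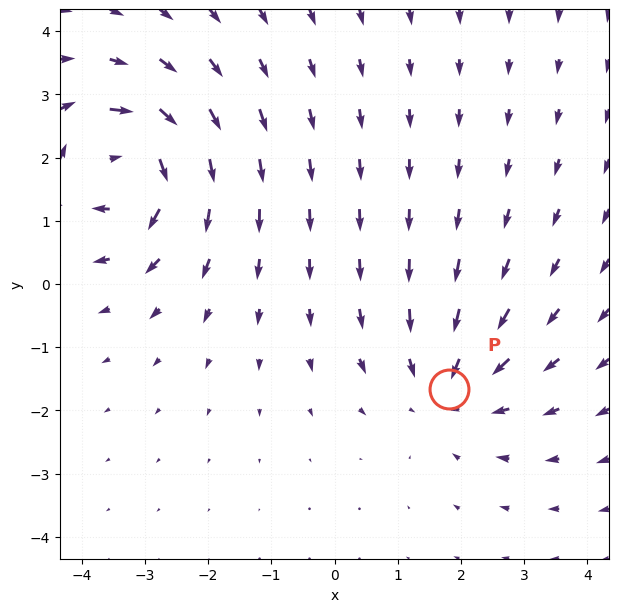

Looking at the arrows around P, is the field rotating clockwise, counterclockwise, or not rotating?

not rotating

Near P at (1.8, -1.7) the arrows show no circulation. The curl there is ≈0.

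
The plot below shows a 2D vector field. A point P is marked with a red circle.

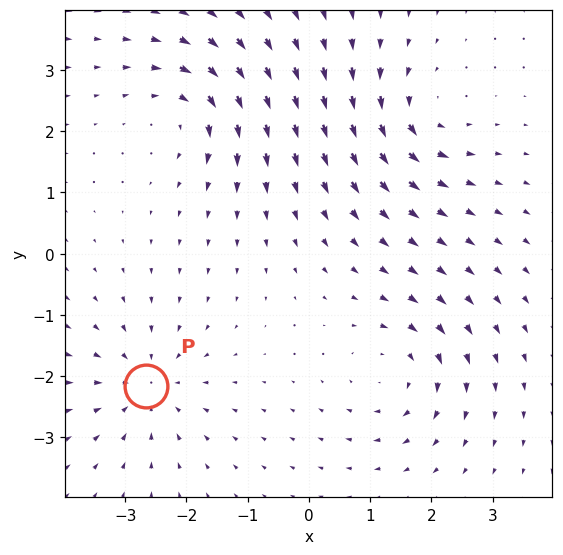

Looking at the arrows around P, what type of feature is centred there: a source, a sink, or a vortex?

sink

At P (-2.7, -2.2) the arrows converge inward. Divergence about -4, curl ≈0 — negative divergence with near-zero curl is a sink.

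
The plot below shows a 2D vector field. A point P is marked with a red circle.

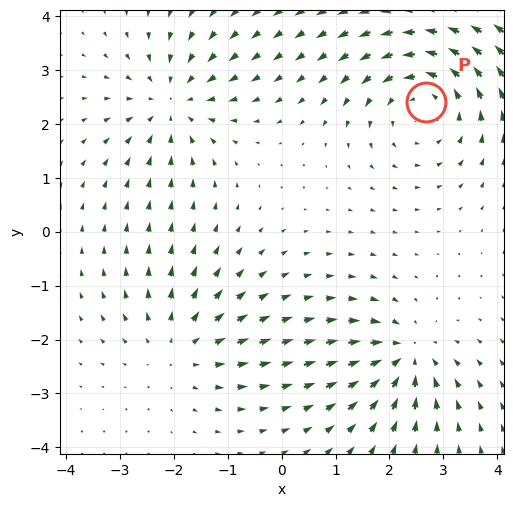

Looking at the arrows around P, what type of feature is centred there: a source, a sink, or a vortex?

vortex

At P (2.7, 2.4) the arrows circulate counterclockwise. Divergence ≈0, curl about +3 — near-zero divergence with nonzero curl is a vortex.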